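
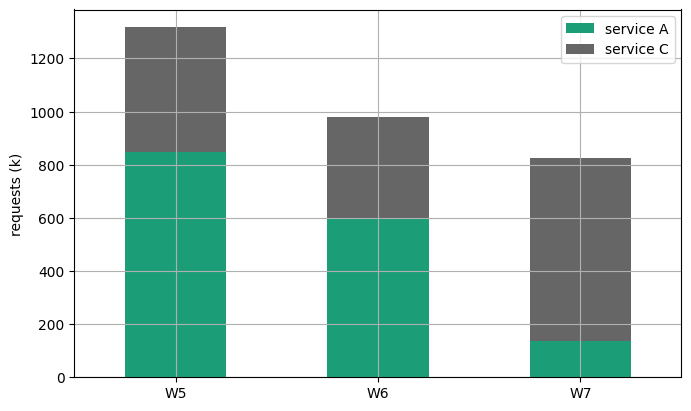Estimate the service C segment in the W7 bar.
≈ 600

service C top ≈ 800, bottom ≈ 200; segment ≈ 600.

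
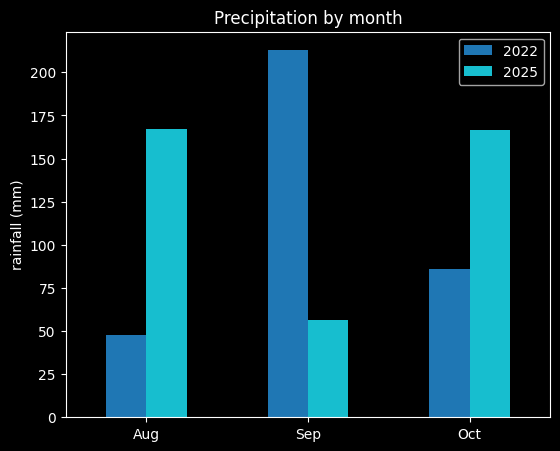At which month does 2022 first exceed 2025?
Aug: 2022 ≈ 40 vs 2025 ≈ 160 (not yet); Sep: 2022 ≈ 220 vs 2025 ≈ 60 (first crossover).

Sep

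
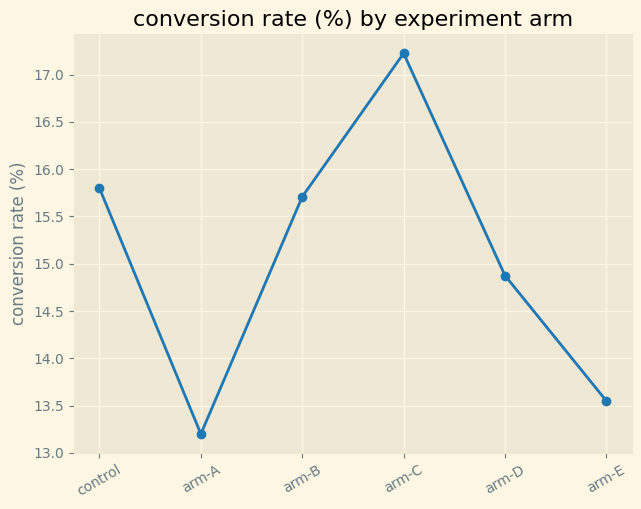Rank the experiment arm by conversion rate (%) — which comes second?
Top 3: arm-C ≈ 17.0, control ≈ 16.0, arm-B ≈ 15.5.

control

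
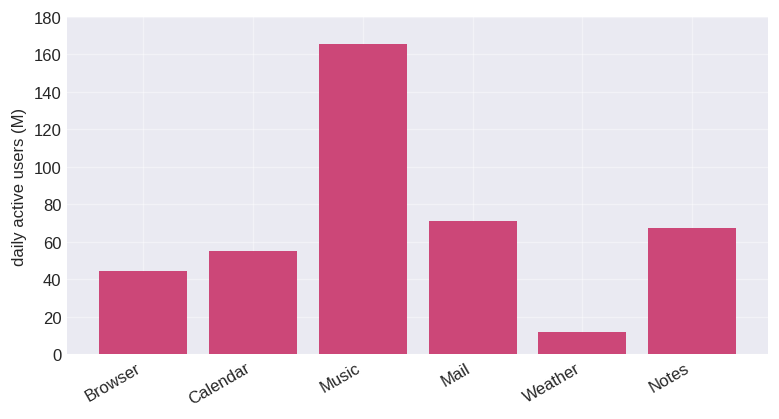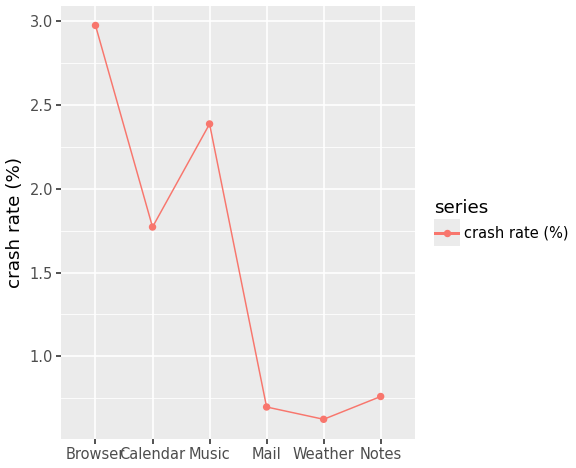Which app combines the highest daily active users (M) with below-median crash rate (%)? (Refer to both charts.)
Mail

Chart 2 median crash rate (%) ≈ 1.5; below-median apps: Mail, Weather, Notes. Among those, Mail has the highest daily active users (M) (≈ 80).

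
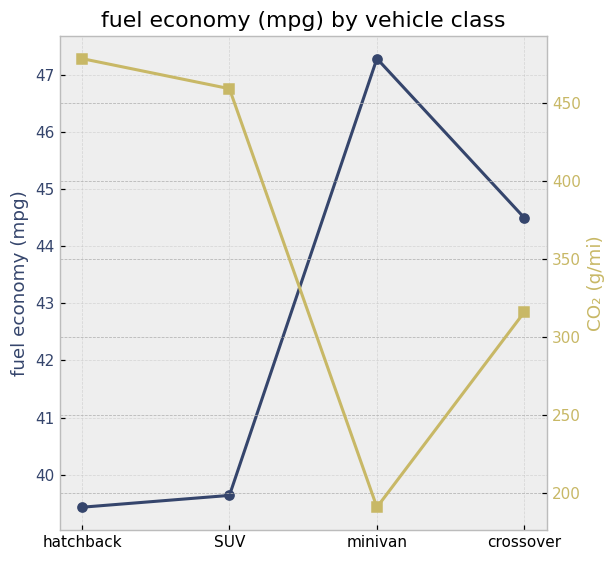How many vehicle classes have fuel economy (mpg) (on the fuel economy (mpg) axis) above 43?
2

Above 43: minivan, crossover.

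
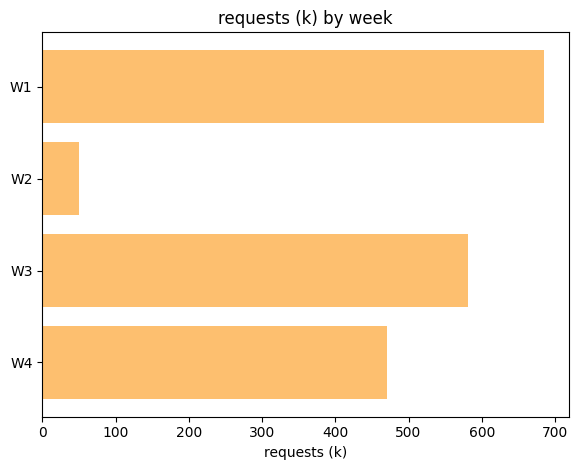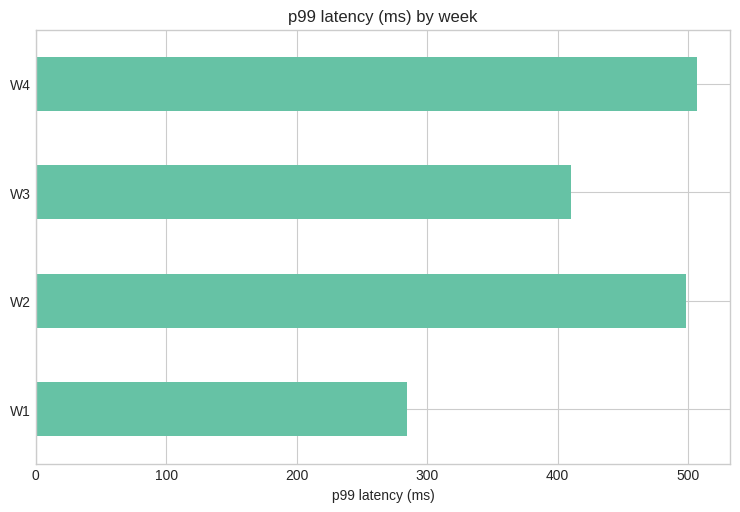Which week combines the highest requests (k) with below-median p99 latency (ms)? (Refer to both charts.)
W1

Chart 2 median p99 latency (ms) ≈ 450; below-median weeks: W1, W3. Among those, W1 has the highest requests (k) (≈ 700).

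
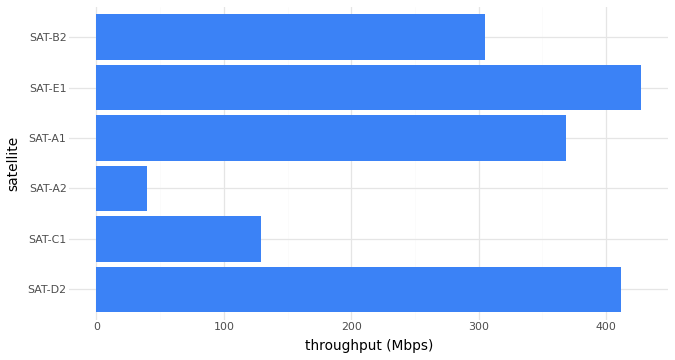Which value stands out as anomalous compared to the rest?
SAT-A2 ≈ 50; the rest sit between ≈ 150 and ≈ 450.

SAT-A2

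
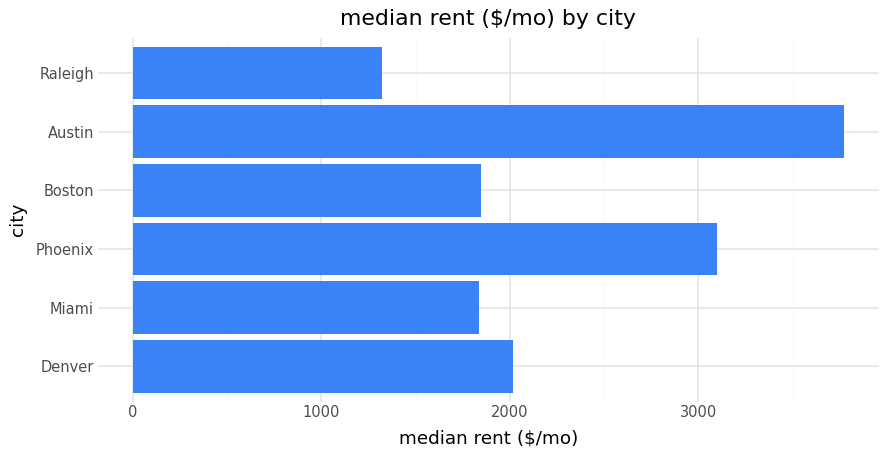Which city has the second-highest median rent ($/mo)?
Phoenix

Top 3: Austin ≈ 4000, Phoenix ≈ 3000, Denver ≈ 2000.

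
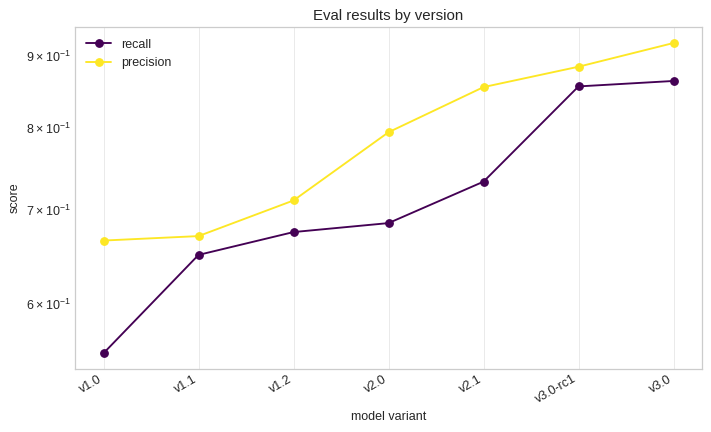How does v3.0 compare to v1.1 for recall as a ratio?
≈ 1.31×

v3.0 ≈ 0.85, v1.1 ≈ 0.65; 0.85/0.65 ≈ 1.31.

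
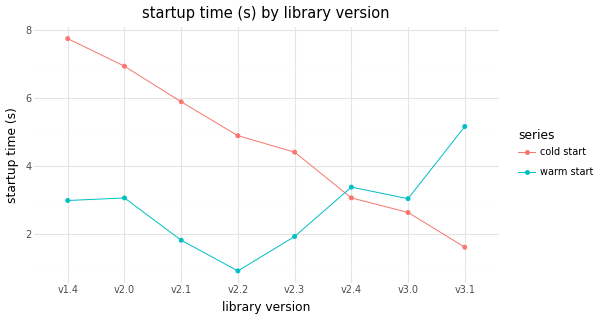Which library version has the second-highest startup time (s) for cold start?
v2.0

Top 3 for cold start: v1.4 ≈ 8, v2.0 ≈ 7, v2.1 ≈ 6.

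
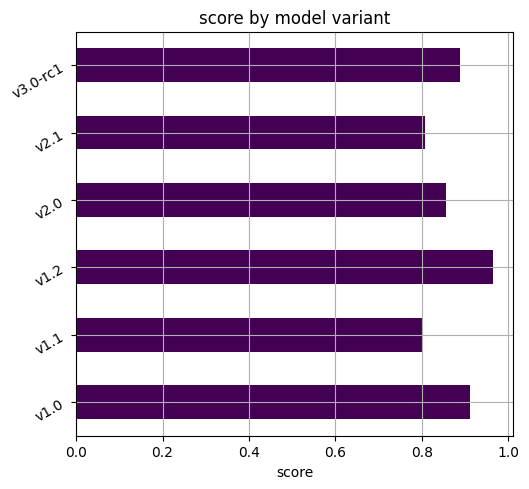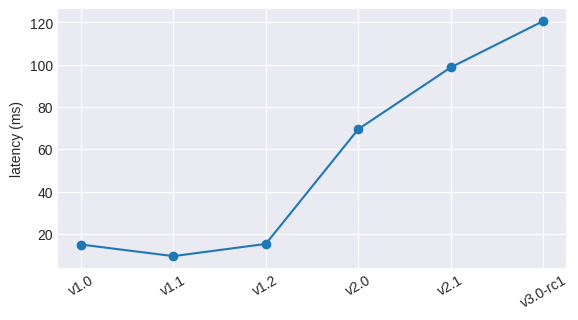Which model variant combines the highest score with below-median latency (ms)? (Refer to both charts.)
Chart 2 median latency (ms) ≈ 40; below-median model variants: v1.0, v1.1, v1.2. Among those, v1.2 has the highest score (≈ 1).

v1.2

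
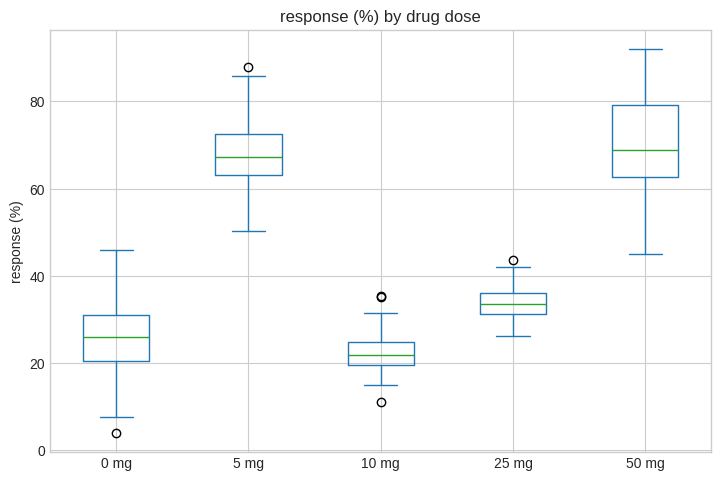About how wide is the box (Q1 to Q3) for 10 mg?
≈ 5

Q3 ≈ 25, Q1 ≈ 20; IQR ≈ 5.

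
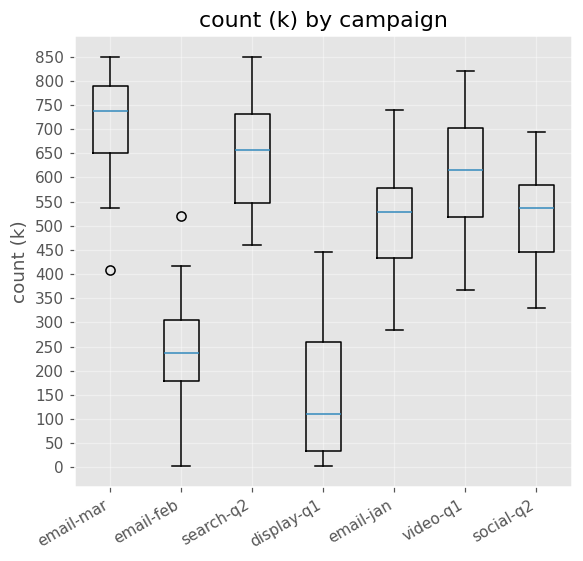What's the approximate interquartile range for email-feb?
Q3 ≈ 300, Q1 ≈ 200; IQR ≈ 100.

≈ 100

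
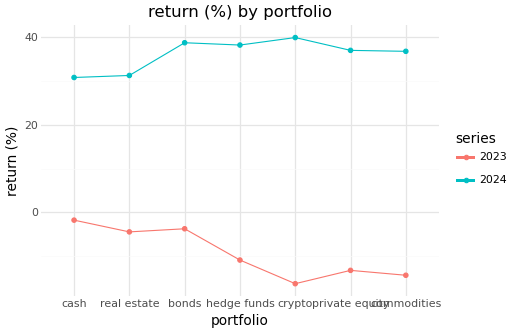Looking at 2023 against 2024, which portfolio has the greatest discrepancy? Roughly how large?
crypto: 2023 ≈ -15, 2024 ≈ 40 → gap ≈ 55. Next-largest (commodities) is only ≈ 50.

crypto, ≈ 55 %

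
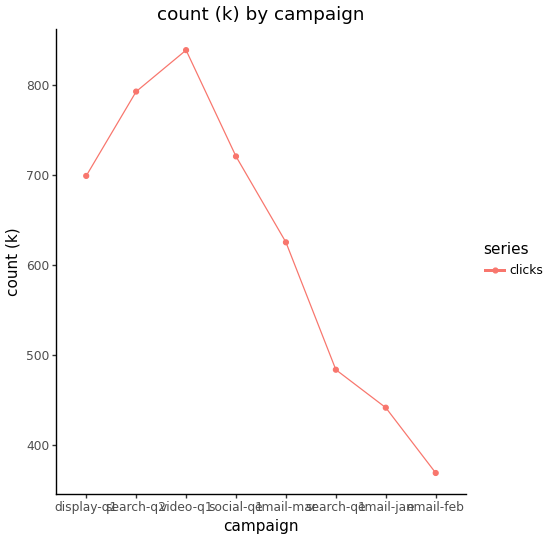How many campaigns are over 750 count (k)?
2

Above 750: search-q2, video-q1.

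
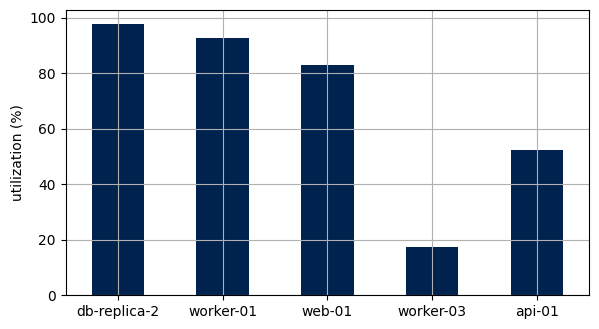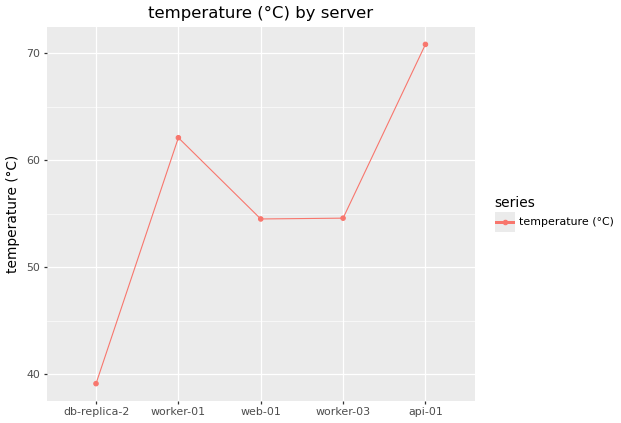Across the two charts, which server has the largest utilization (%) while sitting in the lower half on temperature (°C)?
Chart 2 median temperature (°C) ≈ 50; below-median servers: db-replica-2, web-01. Among those, db-replica-2 has the highest utilization (%) (≈ 100).

db-replica-2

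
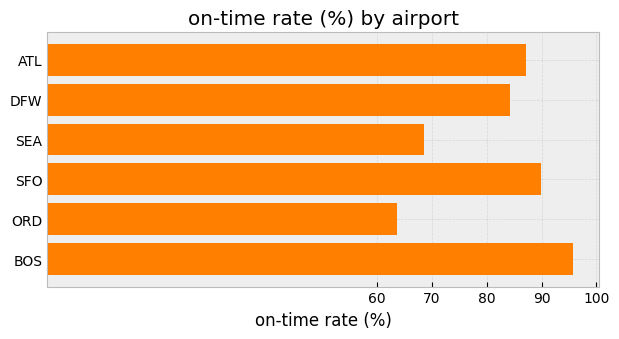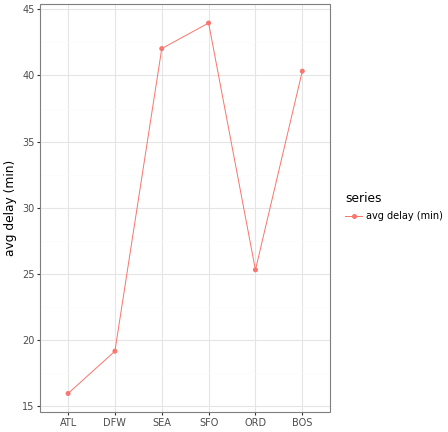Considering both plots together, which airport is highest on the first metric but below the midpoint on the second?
Chart 2 median avg delay (min) ≈ 35; below-median airports: ATL, DFW, ORD. Among those, ATL has the highest on-time rate (%) (≈ 90).

ATL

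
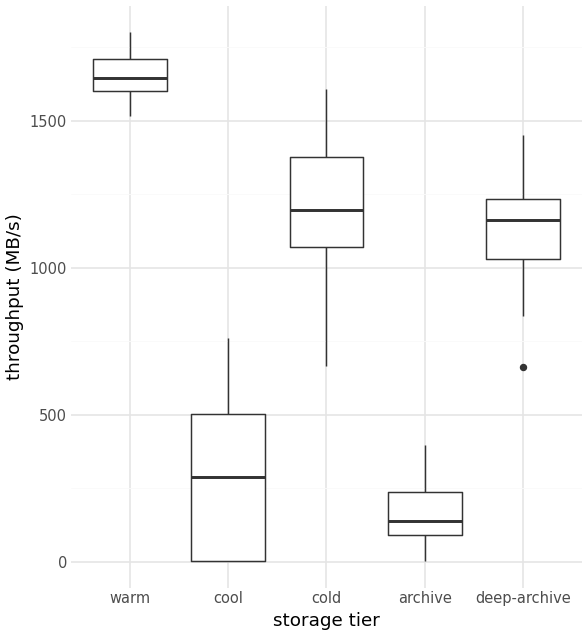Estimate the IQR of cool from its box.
≈ 600

Q3 ≈ 600, Q1 ≈ 0; IQR ≈ 600.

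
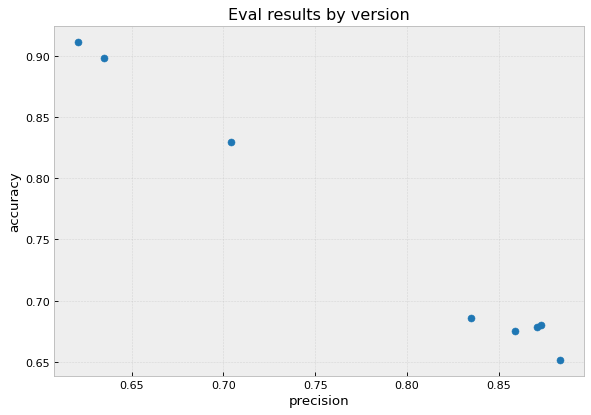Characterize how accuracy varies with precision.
negative, strong

Points are negatively correlated; strong (|r| ≈ 1.0).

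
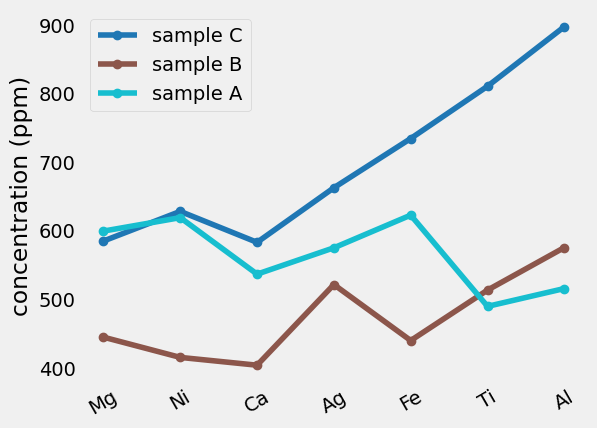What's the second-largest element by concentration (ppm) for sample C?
Ti

Top 3 for sample C: Al ≈ 900, Ti ≈ 800, Fe ≈ 750.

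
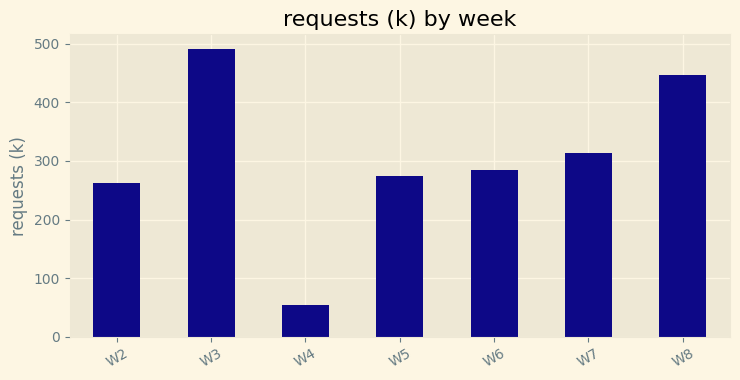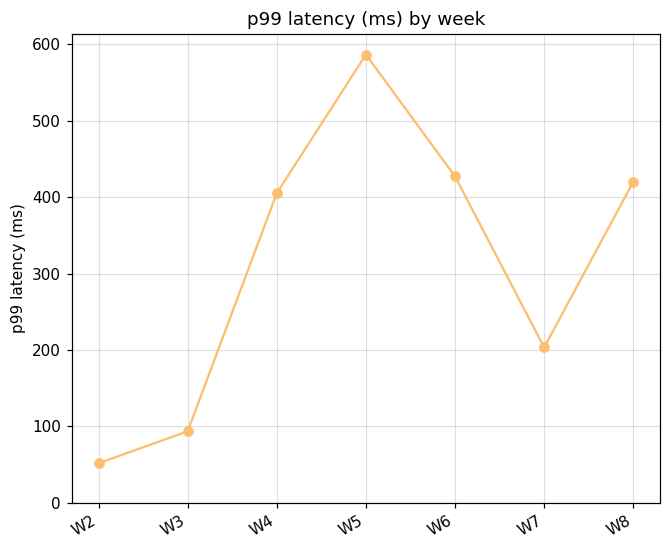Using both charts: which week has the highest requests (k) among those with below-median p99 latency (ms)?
W3

Chart 2 median p99 latency (ms) ≈ 400; below-median weeks: W2, W3, W7. Among those, W3 has the highest requests (k) (≈ 500).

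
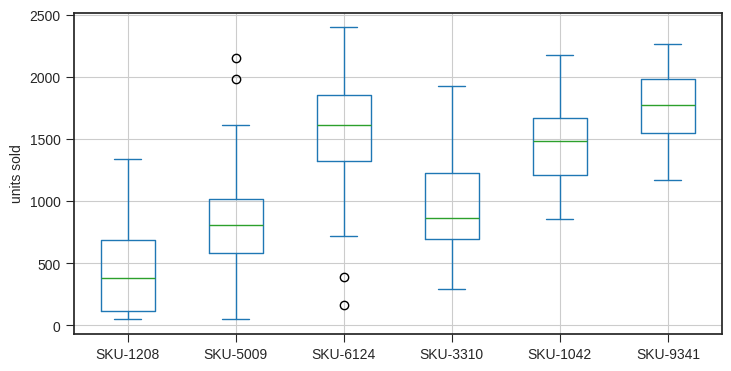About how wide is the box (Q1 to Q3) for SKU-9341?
Q3 ≈ 2000, Q1 ≈ 1600; IQR ≈ 400.

≈ 400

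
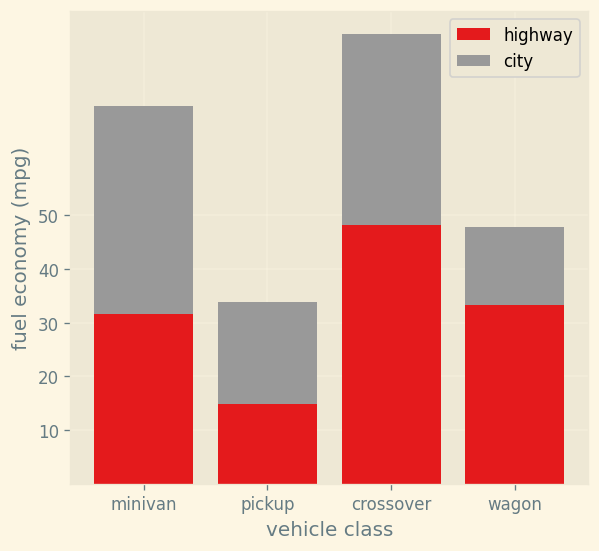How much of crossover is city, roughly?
≈ 30

city top ≈ 80, bottom ≈ 50; segment ≈ 30.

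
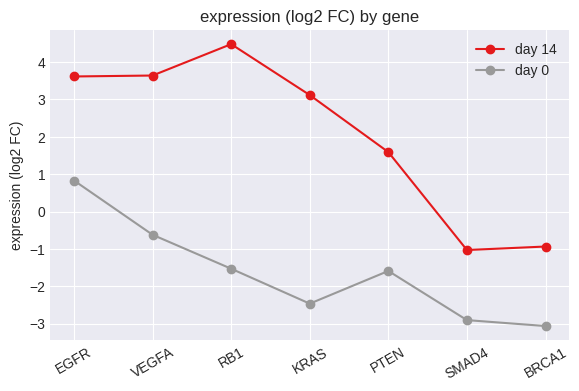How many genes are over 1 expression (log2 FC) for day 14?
Above 1: EGFR, VEGFA, RB1, KRAS, PTEN.

5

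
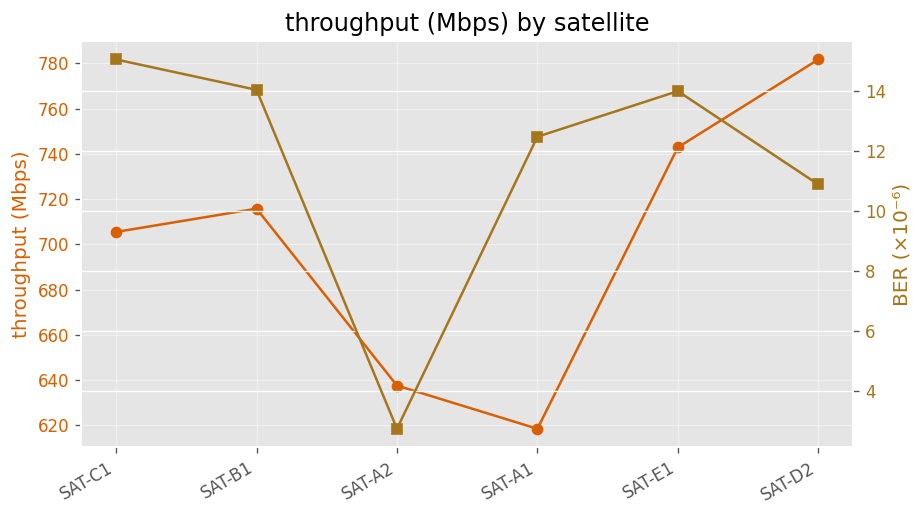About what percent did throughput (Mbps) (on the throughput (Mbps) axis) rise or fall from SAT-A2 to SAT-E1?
≈ +15.6%

SAT-A2 ≈ 640, SAT-E1 ≈ 740; (740 − 640) / 640 ≈ +15.6%.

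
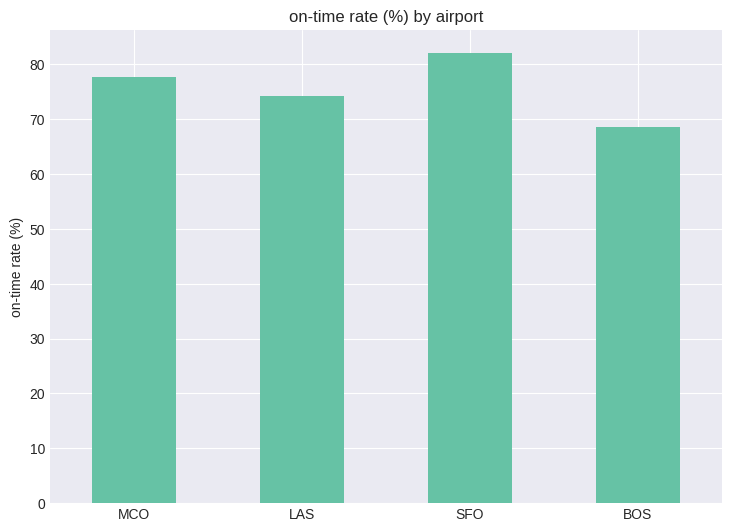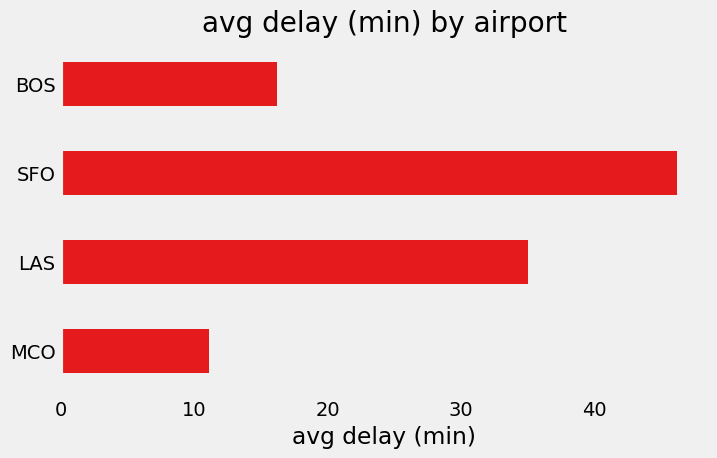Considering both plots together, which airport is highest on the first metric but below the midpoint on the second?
MCO

Chart 2 median avg delay (min) ≈ 25; below-median airports: MCO, BOS. Among those, MCO has the highest on-time rate (%) (≈ 80).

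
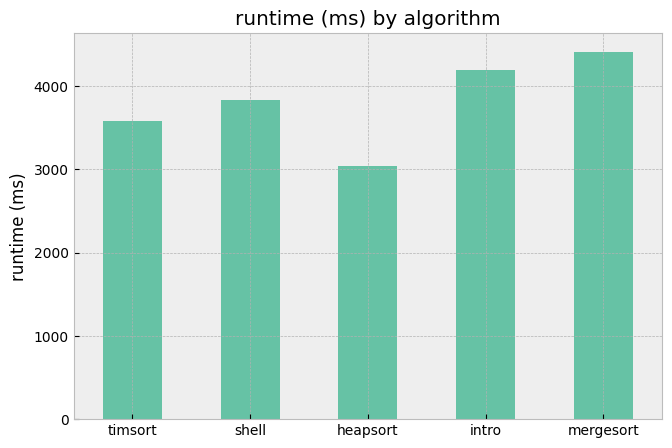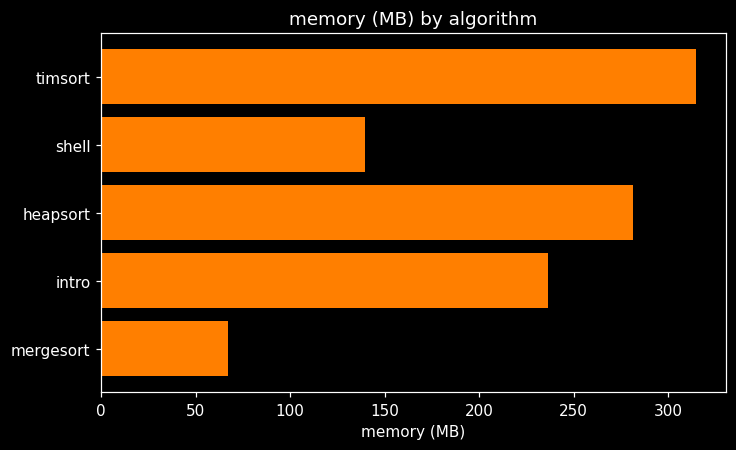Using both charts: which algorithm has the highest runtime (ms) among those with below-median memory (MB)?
mergesort

Chart 2 median memory (MB) ≈ 250; below-median algorithms: shell, mergesort. Among those, mergesort has the highest runtime (ms) (≈ 4500).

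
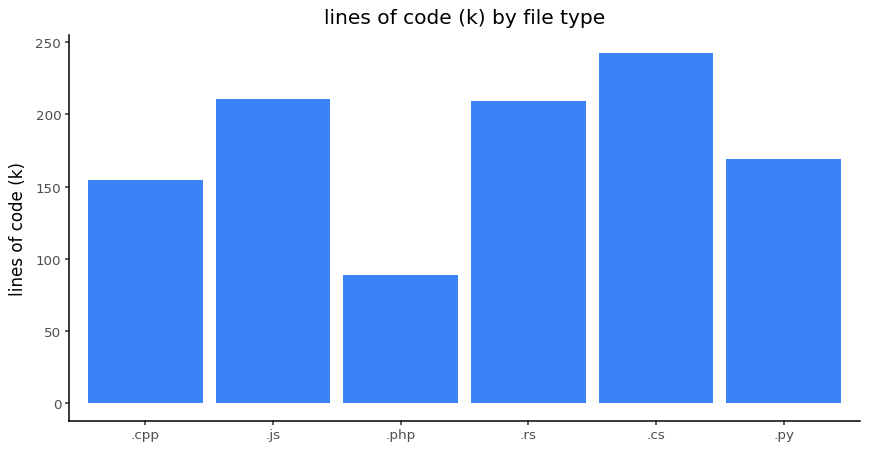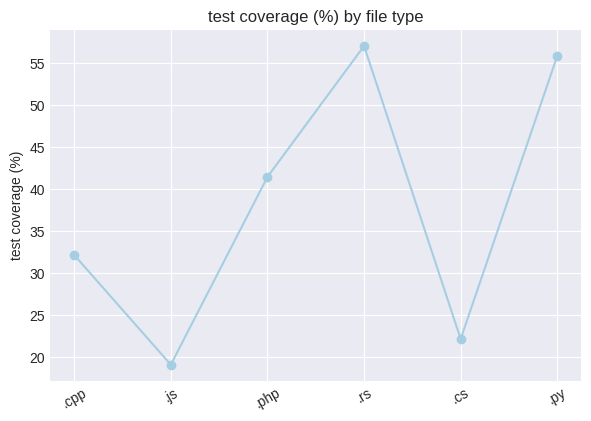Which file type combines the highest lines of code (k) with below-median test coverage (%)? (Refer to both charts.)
Chart 2 median test coverage (%) ≈ 40; below-median file types: .cpp, .js, .cs. Among those, .cs has the highest lines of code (k) (≈ 250).

.cs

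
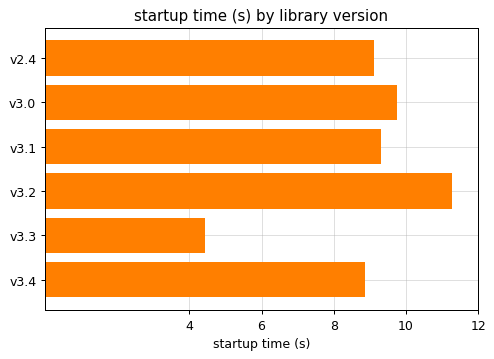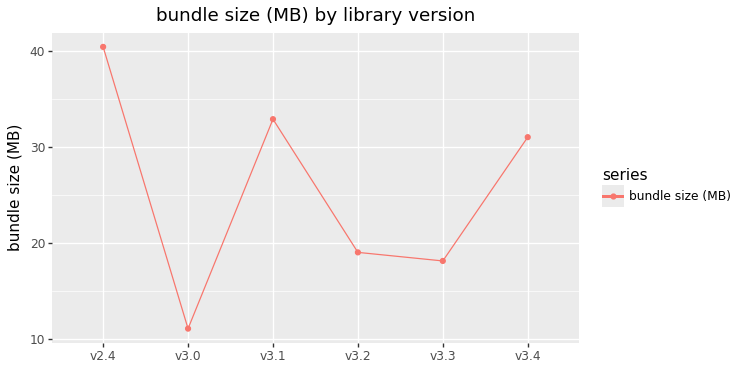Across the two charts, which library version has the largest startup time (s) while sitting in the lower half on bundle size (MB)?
v3.2

Chart 2 median bundle size (MB) ≈ 25; below-median library versions: v3.0, v3.2, v3.3. Among those, v3.2 has the highest startup time (s) (≈ 12).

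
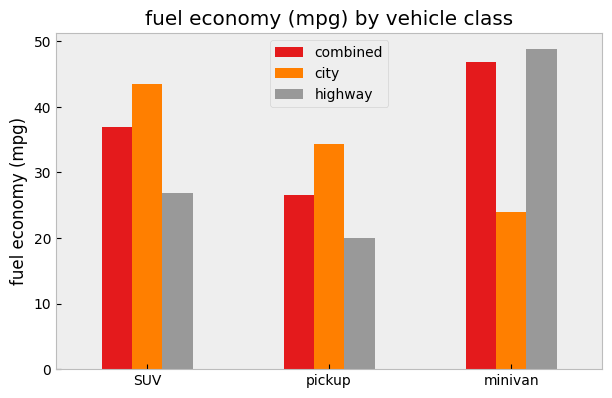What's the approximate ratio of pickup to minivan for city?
pickup ≈ 35, minivan ≈ 25; 35/25 ≈ 1.4.

≈ 1.4×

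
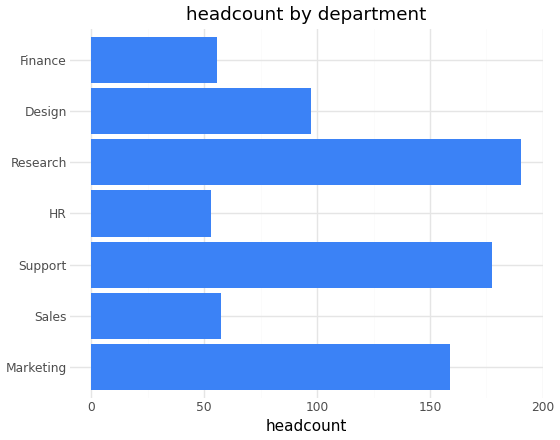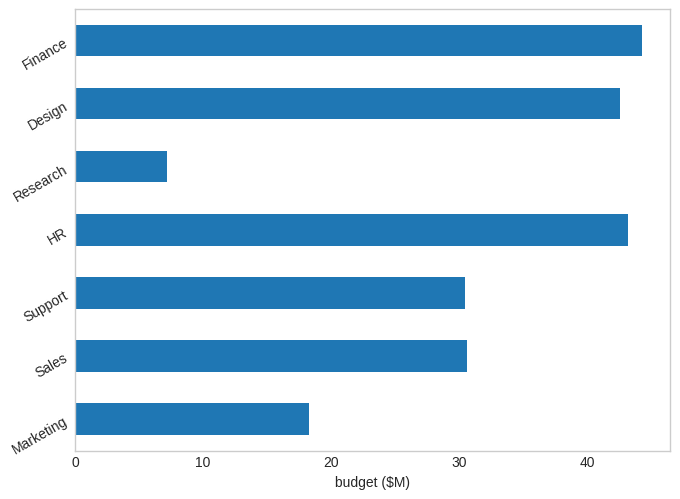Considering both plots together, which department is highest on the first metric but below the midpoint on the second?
Research

Chart 2 median budget ($M) ≈ 30; below-median departments: Marketing, Support, Research. Among those, Research has the highest headcount (≈ 200).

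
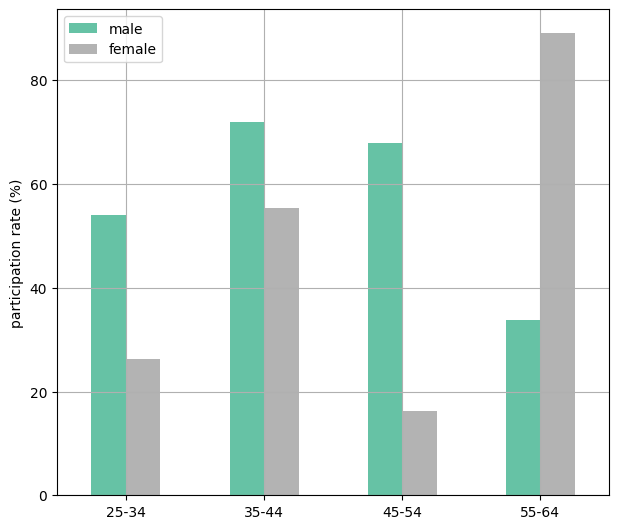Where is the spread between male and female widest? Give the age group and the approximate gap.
55-64: male ≈ 30, female ≈ 90 → gap ≈ 60. Next-largest (45-54) is only ≈ 50.

55-64, ≈ 60 %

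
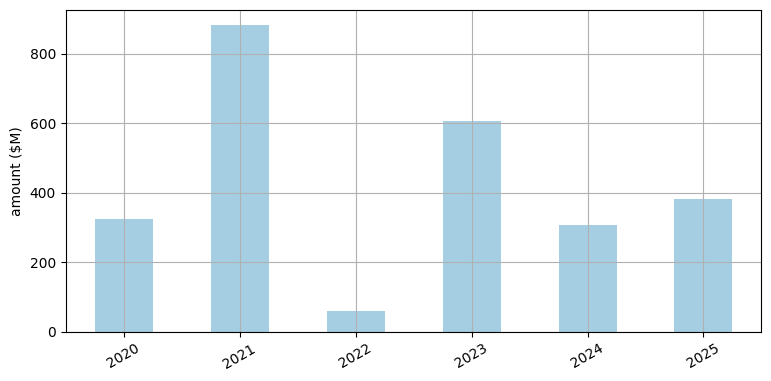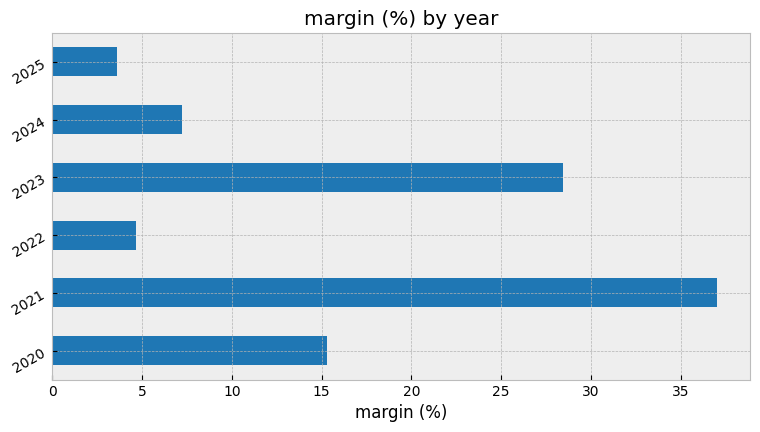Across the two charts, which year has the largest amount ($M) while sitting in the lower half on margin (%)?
Chart 2 median margin (%) ≈ 10; below-median years: 2022, 2024, 2025. Among those, 2025 has the highest amount ($M) (≈ 400).

2025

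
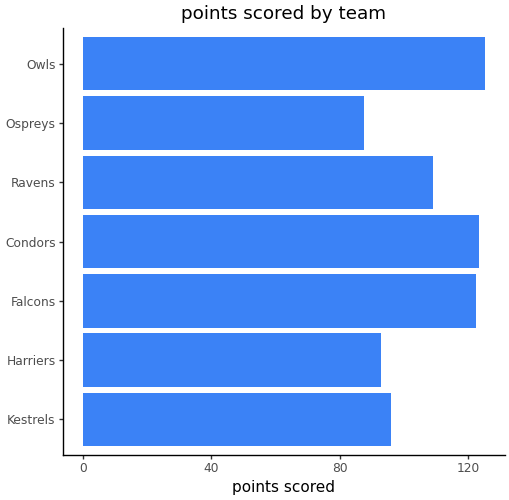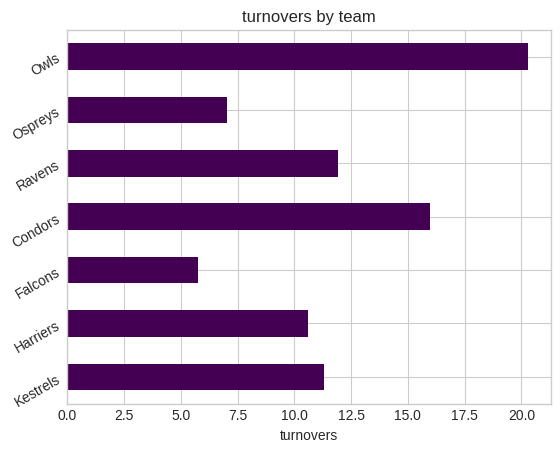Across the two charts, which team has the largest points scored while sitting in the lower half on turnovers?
Chart 2 median turnovers ≈ 12; below-median teams: Harriers, Falcons, Ospreys. Among those, Falcons has the highest points scored (≈ 120).

Falcons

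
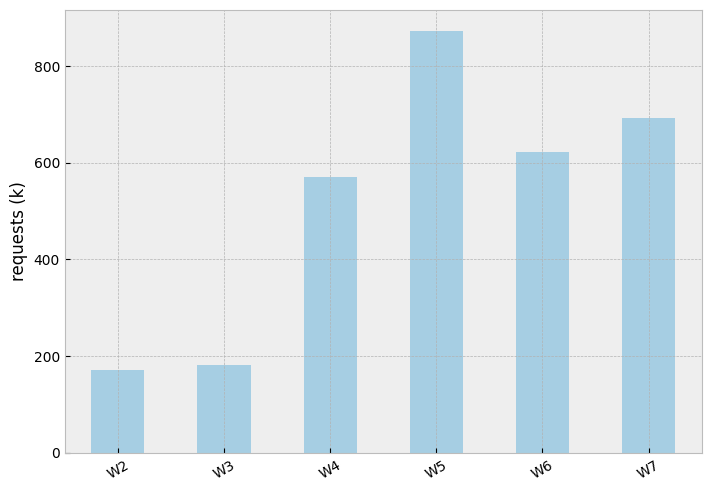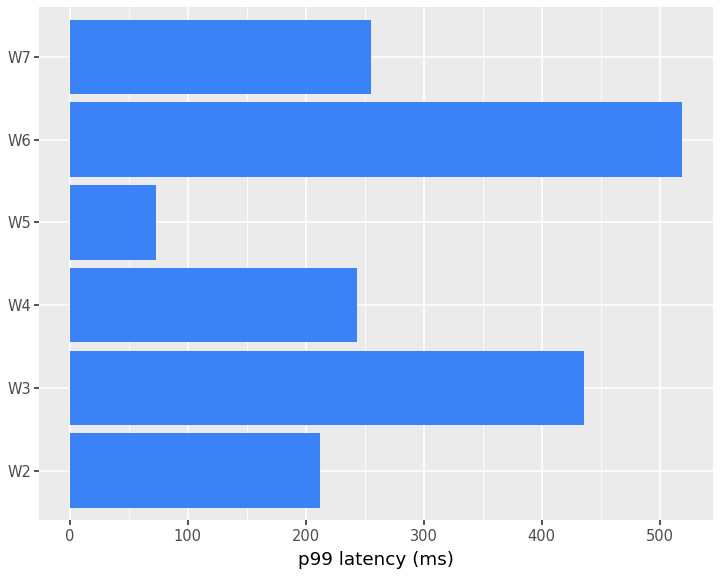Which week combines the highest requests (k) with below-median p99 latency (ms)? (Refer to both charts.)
W5

Chart 2 median p99 latency (ms) ≈ 250; below-median weeks: W2, W4, W5. Among those, W5 has the highest requests (k) (≈ 900).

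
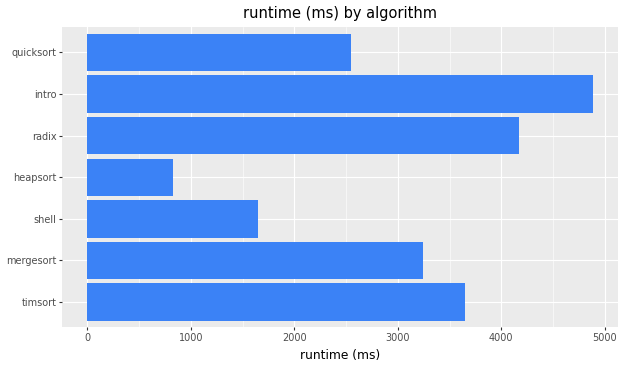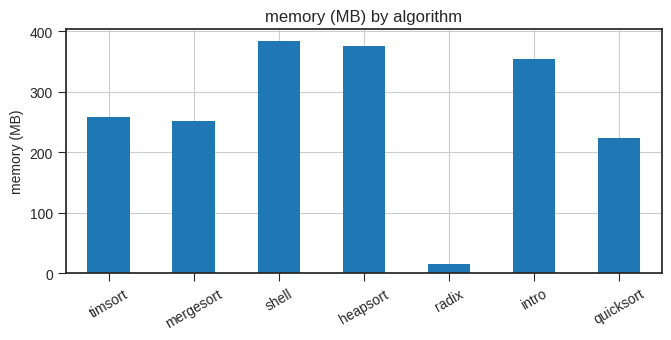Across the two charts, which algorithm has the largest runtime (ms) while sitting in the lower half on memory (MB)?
Chart 2 median memory (MB) ≈ 250; below-median algorithms: mergesort, radix, quicksort. Among those, radix has the highest runtime (ms) (≈ 4000).

radix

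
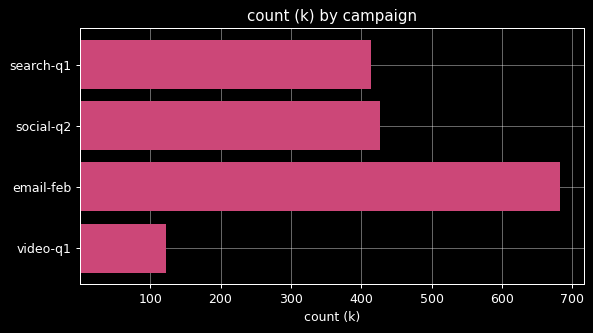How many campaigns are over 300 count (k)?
3

Above 300: search-q1, social-q2, email-feb.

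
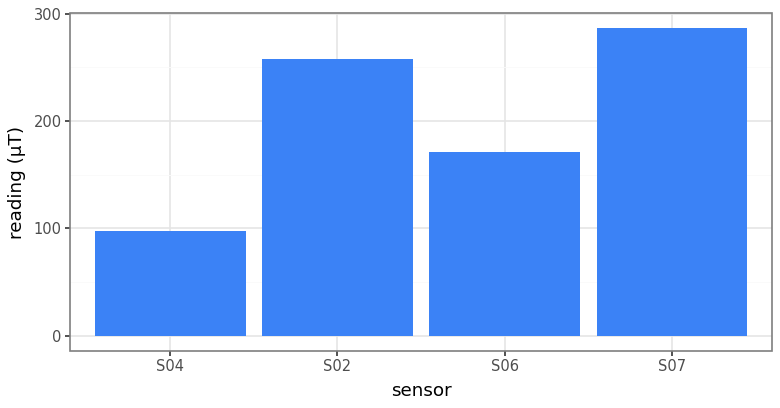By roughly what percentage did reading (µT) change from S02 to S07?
S02 ≈ 250, S07 ≈ 275; (275 − 250) / 250 ≈ +10%.

≈ +10%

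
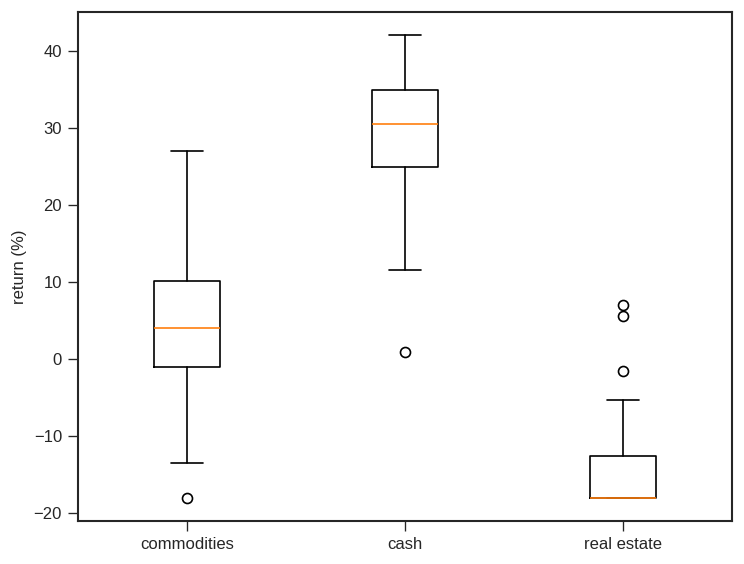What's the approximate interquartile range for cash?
≈ 10

Q3 ≈ 35, Q1 ≈ 25; IQR ≈ 10.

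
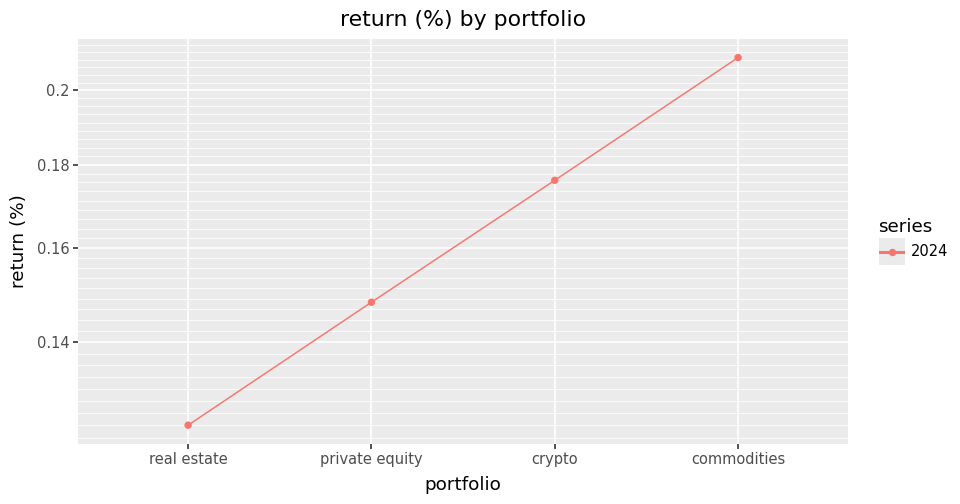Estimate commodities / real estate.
≈ 1.75×

commodities ≈ 0.21, real estate ≈ 0.12; 0.21/0.12 ≈ 1.75.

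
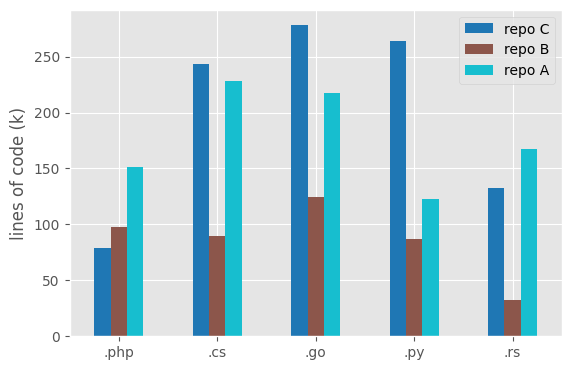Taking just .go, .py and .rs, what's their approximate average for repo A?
≈ 175

(225 + 125 + 175) / 3 ≈ 175.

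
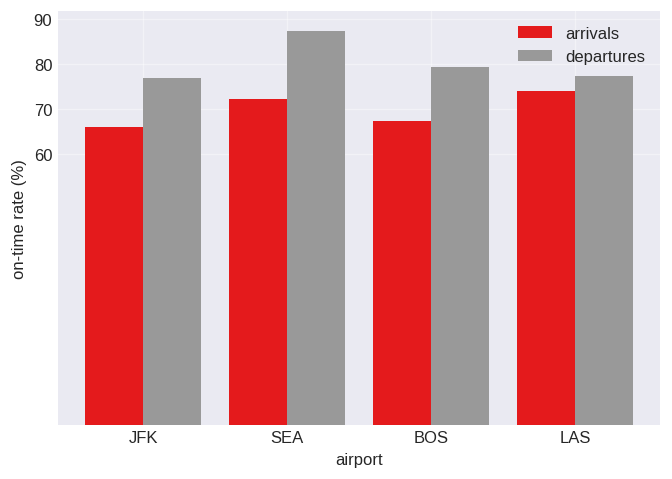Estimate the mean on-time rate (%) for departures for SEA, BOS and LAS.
≈ 83

(90 + 80 + 80) / 3 ≈ 83.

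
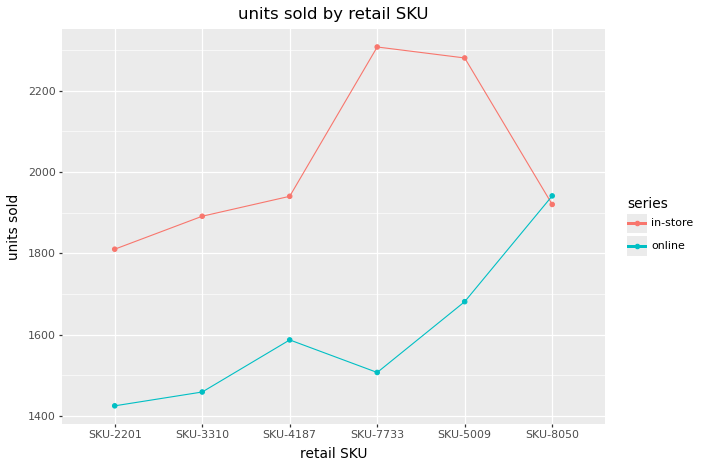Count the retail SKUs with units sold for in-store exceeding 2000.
2

Above 2000: SKU-7733, SKU-5009.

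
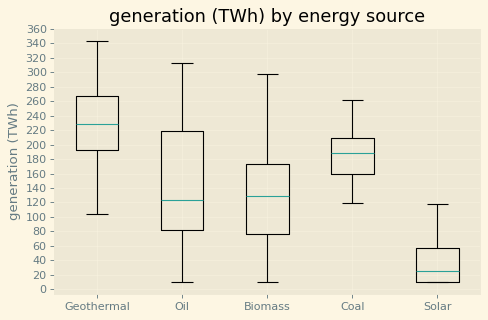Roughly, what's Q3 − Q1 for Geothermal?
Q3 ≈ 260, Q1 ≈ 200; IQR ≈ 60.

≈ 60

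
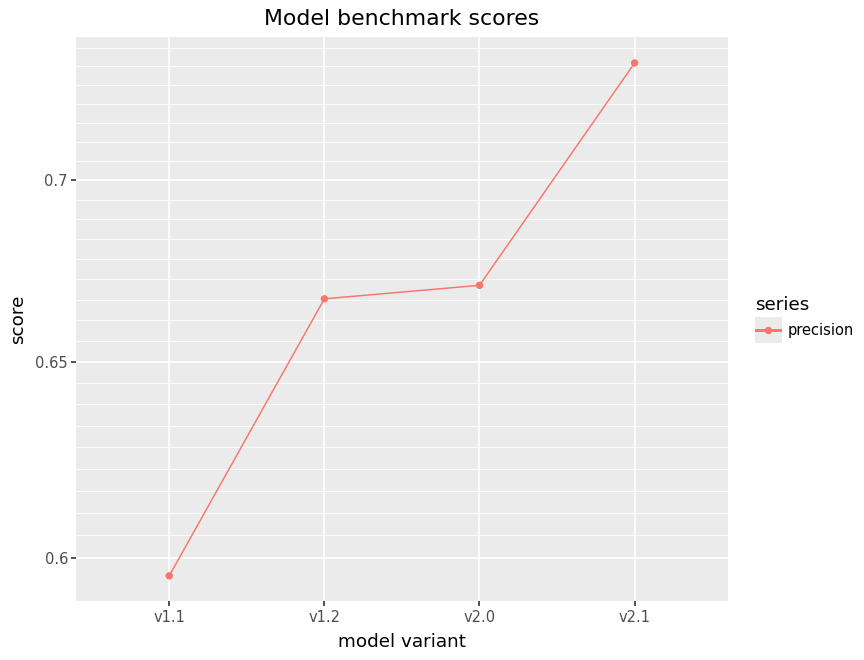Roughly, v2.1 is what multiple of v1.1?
≈ 1.23×

v2.1 ≈ 0.74, v1.1 ≈ 0.60; 0.74/0.60 ≈ 1.23.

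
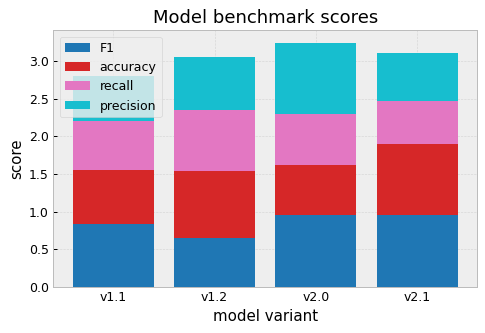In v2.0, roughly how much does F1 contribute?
F1 top ≈ 1.0, bottom ≈ 0.0; segment ≈ 1.0.

≈ 1.0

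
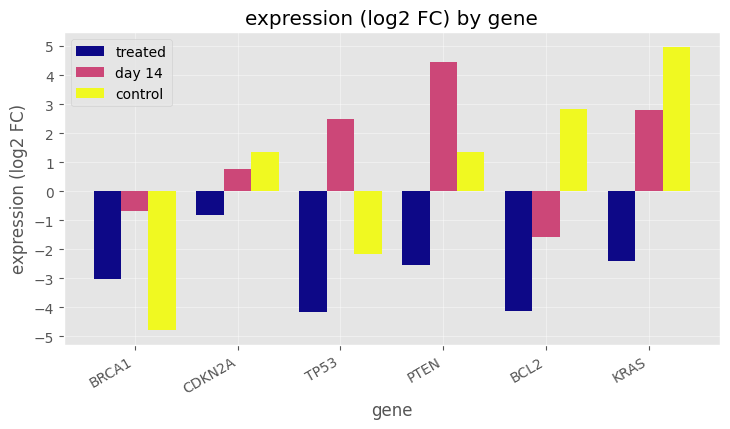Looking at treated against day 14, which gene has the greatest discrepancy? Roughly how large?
PTEN: treated ≈ -3, day 14 ≈ 4 → gap ≈ 7. Next-largest (TP53) is only ≈ 6.

PTEN, ≈ 7 log2 FC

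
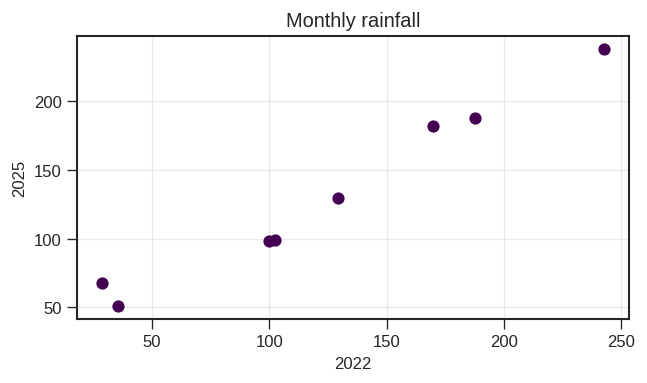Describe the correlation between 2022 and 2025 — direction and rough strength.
positive, strong

Points are positively correlated; strong (|r| ≈ 1.0).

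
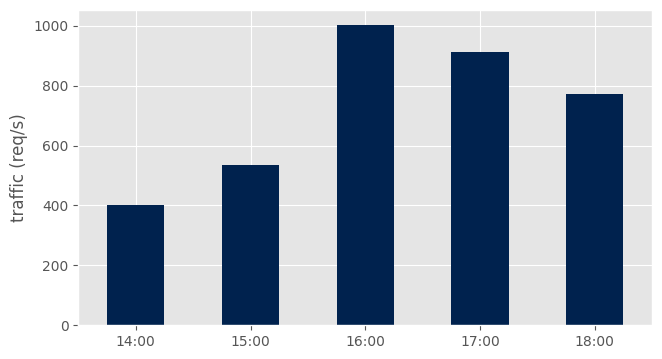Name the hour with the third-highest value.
Top 4: 16:00 ≈ 1000, 17:00 ≈ 900, 18:00 ≈ 800, 15:00 ≈ 500.

18:00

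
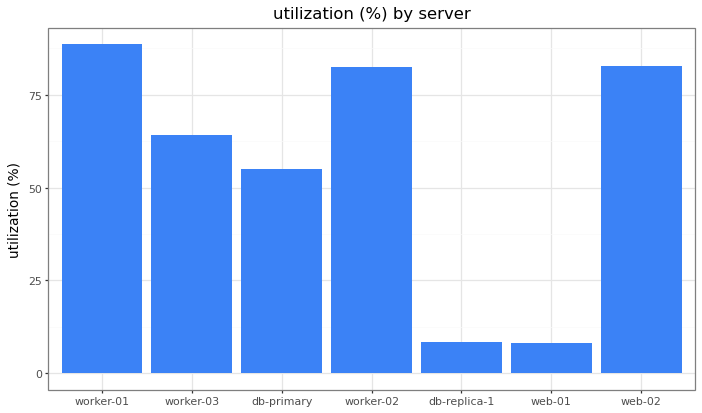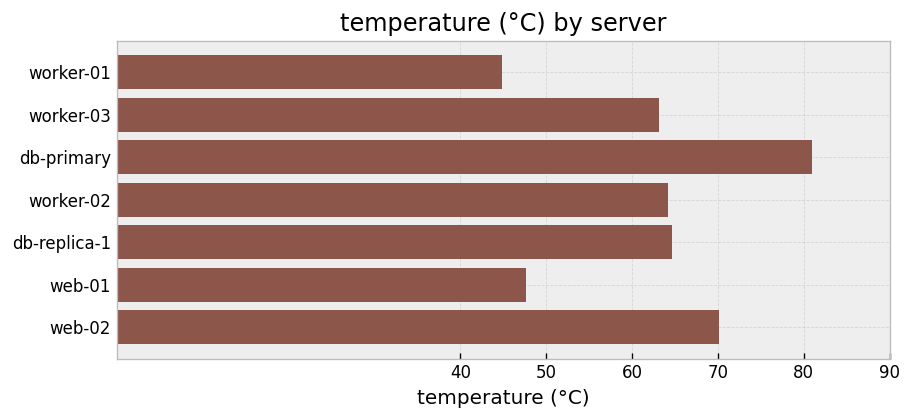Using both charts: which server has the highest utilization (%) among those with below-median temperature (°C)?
Chart 2 median temperature (°C) ≈ 60; below-median servers: worker-01, worker-03, web-01. Among those, worker-01 has the highest utilization (%) (≈ 90).

worker-01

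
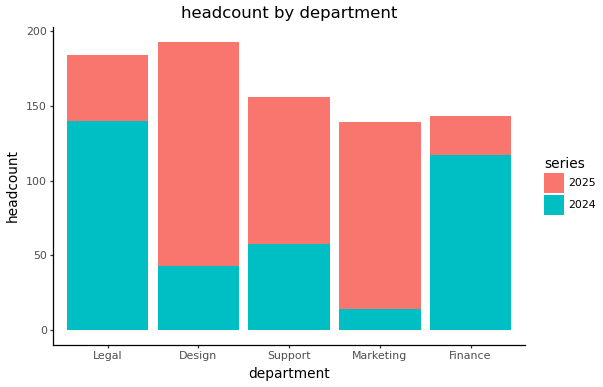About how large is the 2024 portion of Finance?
≈ 120

2024 top ≈ 120, bottom ≈ 0; segment ≈ 120.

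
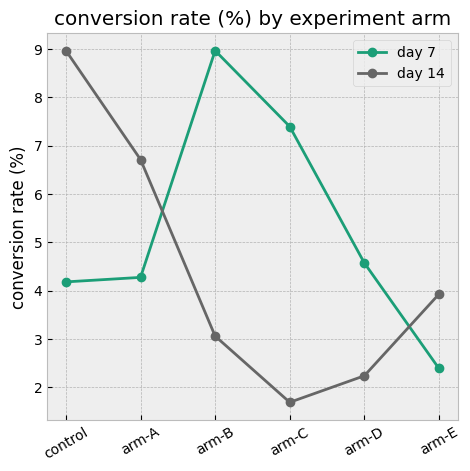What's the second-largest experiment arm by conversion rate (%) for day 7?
arm-C

Top 3 for day 7: arm-B ≈ 9, arm-C ≈ 7, arm-D ≈ 5.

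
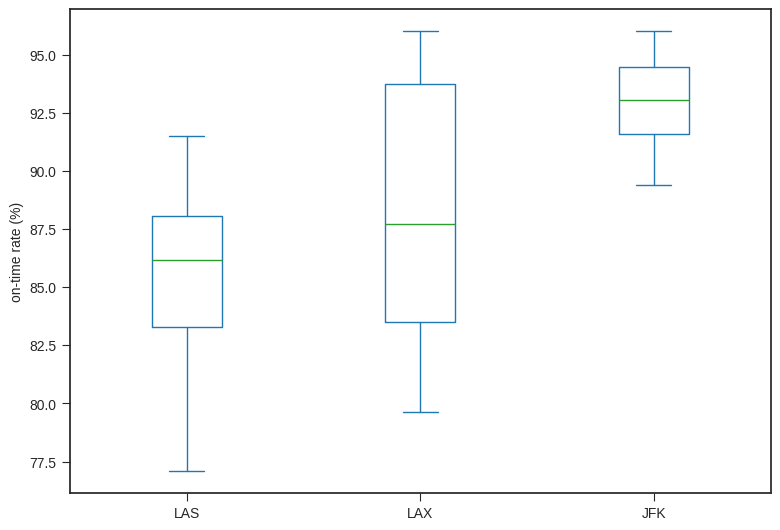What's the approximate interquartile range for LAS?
≈ 5

Q3 ≈ 88, Q1 ≈ 83; IQR ≈ 5.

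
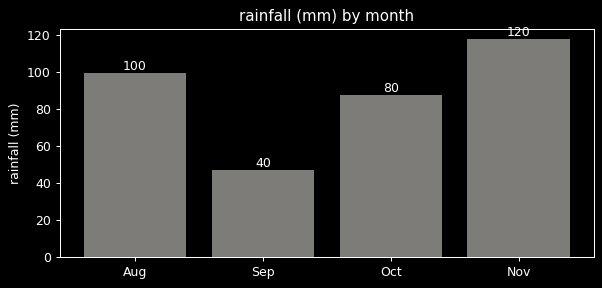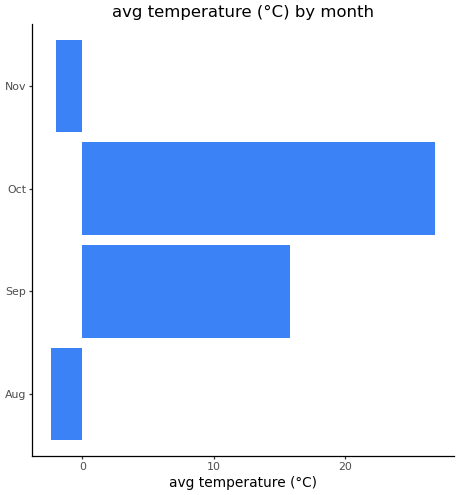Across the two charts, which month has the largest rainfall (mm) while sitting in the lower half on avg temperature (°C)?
Nov

Chart 2 median avg temperature (°C) ≈ 5; below-median months: Aug, Nov. Among those, Nov has the highest rainfall (mm) (≈ 120).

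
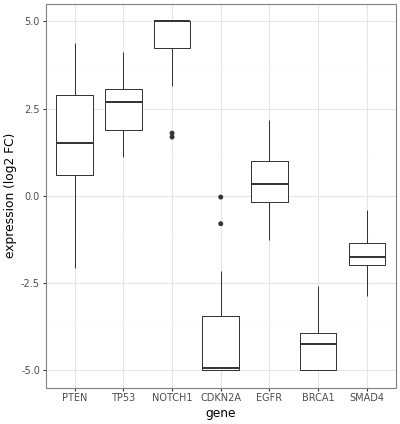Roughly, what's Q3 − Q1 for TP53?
≈ 1

Q3 ≈ 3, Q1 ≈ 2; IQR ≈ 1.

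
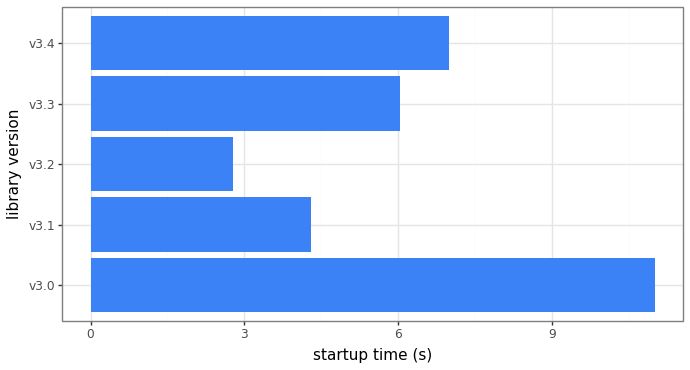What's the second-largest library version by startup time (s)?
Top 3: v3.0 ≈ 11, v3.4 ≈ 7, v3.3 ≈ 6.

v3.4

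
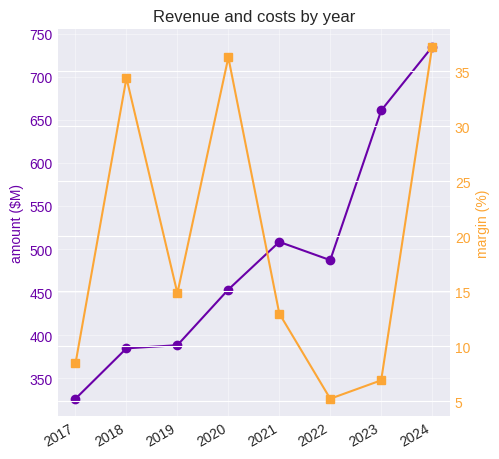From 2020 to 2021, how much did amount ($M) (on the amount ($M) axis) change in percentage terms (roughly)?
2020 ≈ 450, 2021 ≈ 500; (500 − 450) / 450 ≈ +11.1%.

≈ +11.1%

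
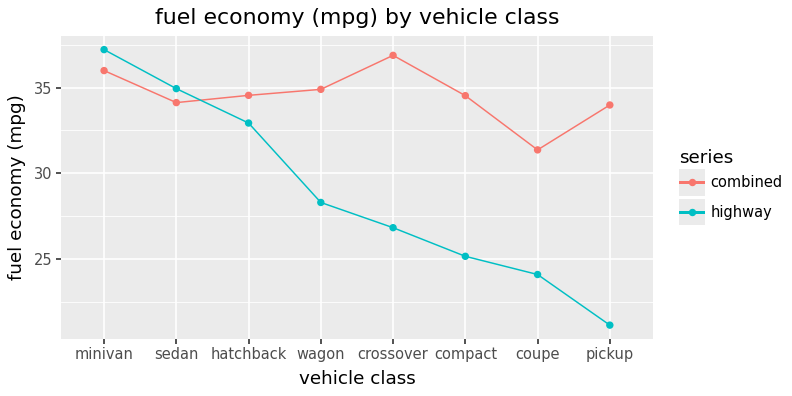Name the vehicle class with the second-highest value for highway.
Top 3 for highway: minivan ≈ 38, sedan ≈ 34, hatchback ≈ 32.

sedan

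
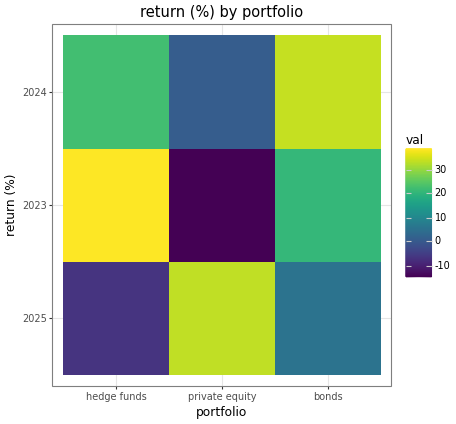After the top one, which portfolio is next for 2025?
Top 3 for 2025: private equity ≈ 35, bonds ≈ 5, hedge funds ≈ -5.

bonds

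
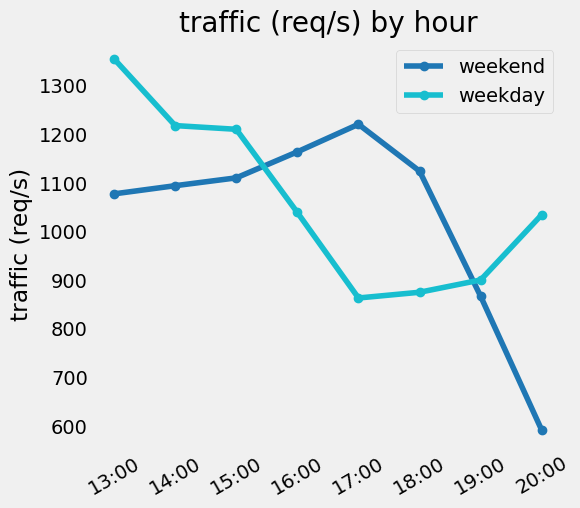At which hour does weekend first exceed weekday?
16:00

15:00: weekend ≈ 1100 vs weekday ≈ 1200 (not yet); 16:00: weekend ≈ 1200 vs weekday ≈ 1000 (first crossover).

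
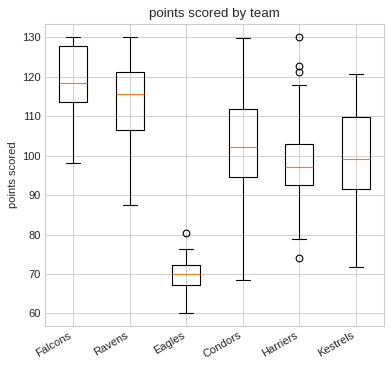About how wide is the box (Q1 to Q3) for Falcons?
Q3 ≈ 130, Q1 ≈ 115; IQR ≈ 15.

≈ 15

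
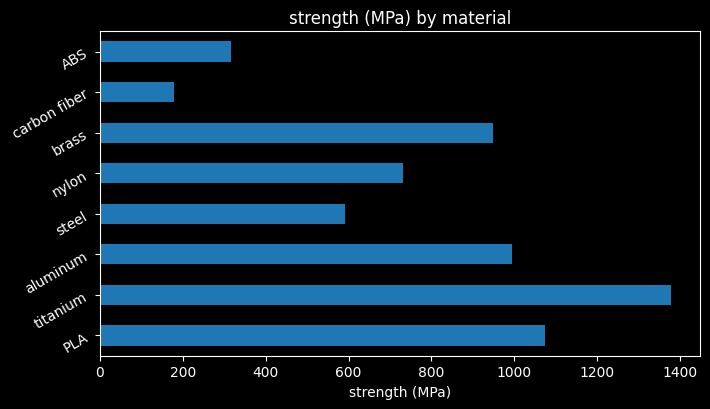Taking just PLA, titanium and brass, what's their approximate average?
≈ 1133

(1000 + 1400 + 1000) / 3 ≈ 1133.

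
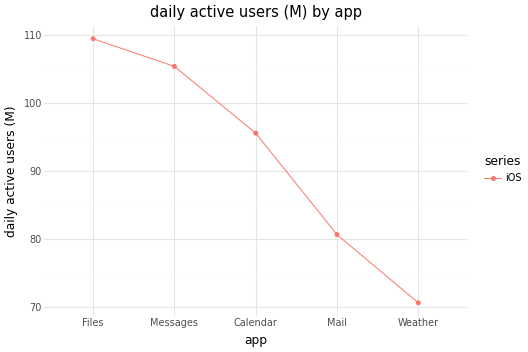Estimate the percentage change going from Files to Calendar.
Files ≈ 110, Calendar ≈ 95; (95 − 110) / 110 ≈ -13.6%.

≈ -13.6%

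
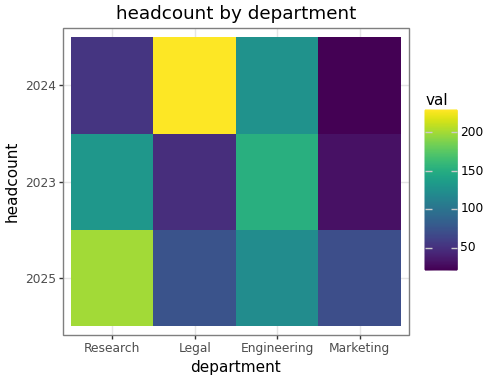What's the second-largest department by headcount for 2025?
Engineering

Top 3 for 2025: Research ≈ 200, Engineering ≈ 120, Legal ≈ 80.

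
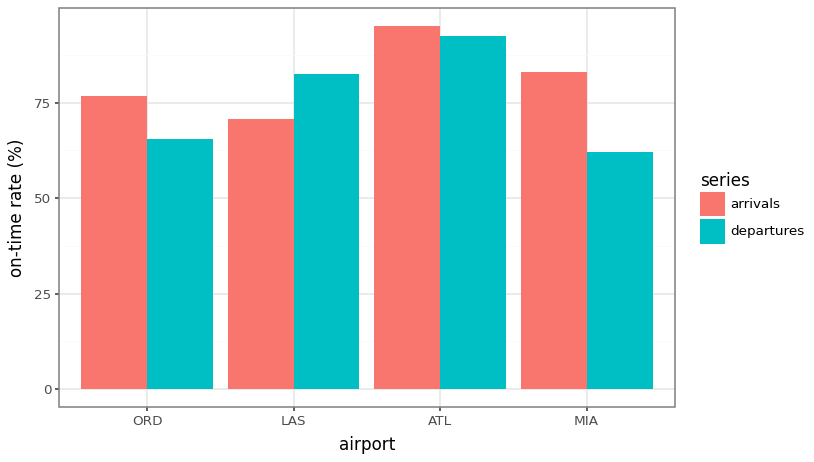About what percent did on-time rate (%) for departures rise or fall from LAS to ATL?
LAS ≈ 80, ATL ≈ 90; (90 − 80) / 80 ≈ +12.5%.

≈ +12.5%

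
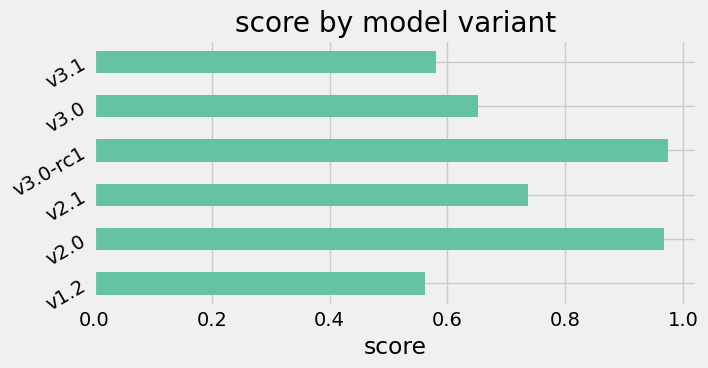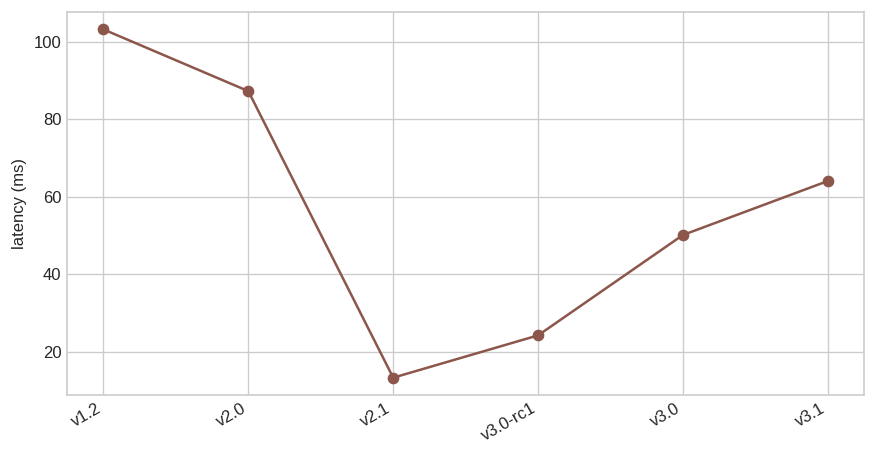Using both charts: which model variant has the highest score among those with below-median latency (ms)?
v3.0-rc1

Chart 2 median latency (ms) ≈ 60; below-median model variants: v2.1, v3.0-rc1, v3.0. Among those, v3.0-rc1 has the highest score (≈ 1).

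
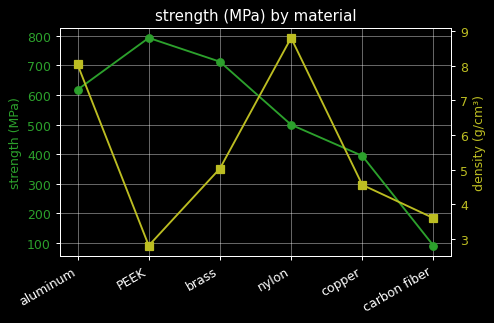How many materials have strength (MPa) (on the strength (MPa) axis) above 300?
Above 300: aluminum, PEEK, brass, nylon, copper.

5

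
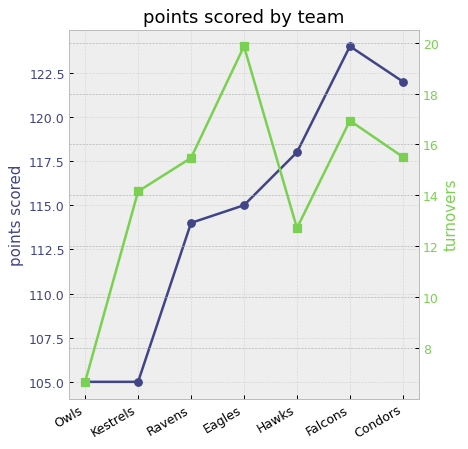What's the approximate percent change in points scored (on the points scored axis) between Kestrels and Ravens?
≈ +9.6%

Kestrels ≈ 104, Ravens ≈ 114; (114 − 104) / 104 ≈ +9.6%.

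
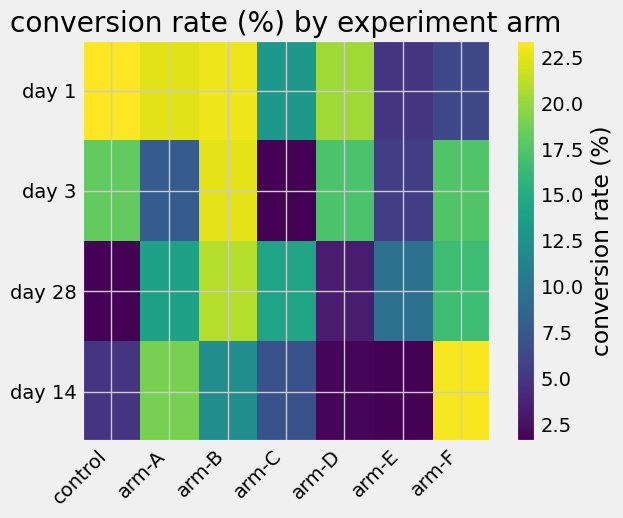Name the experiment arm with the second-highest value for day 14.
Top 3 for day 14: arm-F ≈ 24, arm-A ≈ 18, arm-B ≈ 12.

arm-A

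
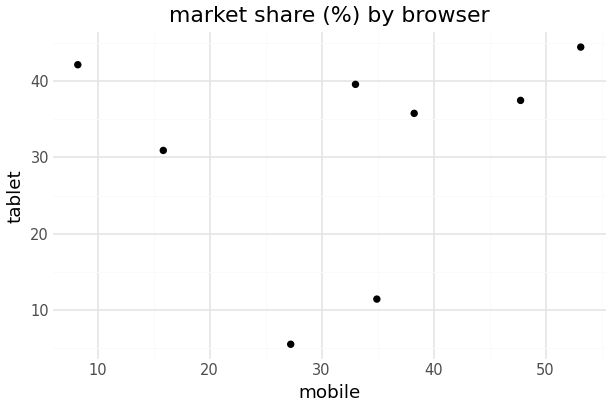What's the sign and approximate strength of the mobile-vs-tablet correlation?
Points are roughly uncorrelated; weak (|r| ≈ 0.1).

no clear correlation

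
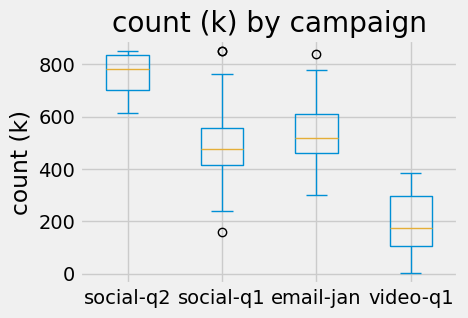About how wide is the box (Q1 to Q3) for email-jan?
Q3 ≈ 600, Q1 ≈ 450; IQR ≈ 150.

≈ 150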